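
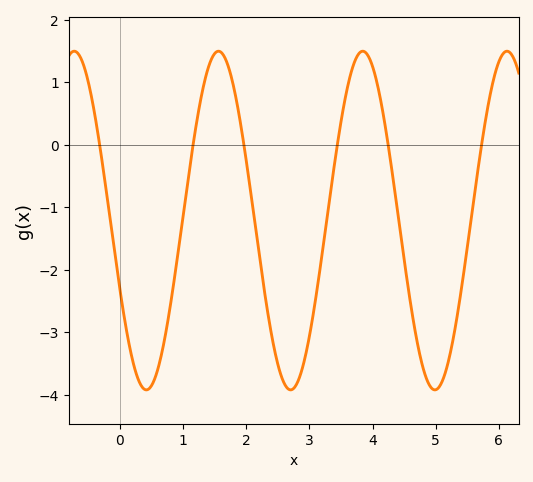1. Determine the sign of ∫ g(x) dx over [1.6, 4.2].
negative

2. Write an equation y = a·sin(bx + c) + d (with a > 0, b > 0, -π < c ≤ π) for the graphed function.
y = 2.71sin(2.8x - 2.7) - 1.21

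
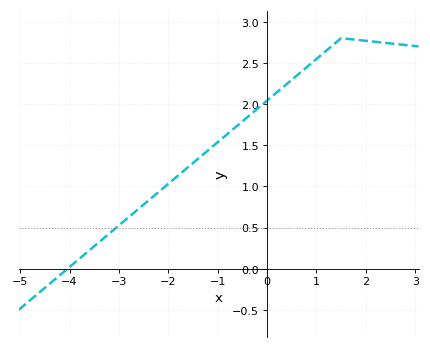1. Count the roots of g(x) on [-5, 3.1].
1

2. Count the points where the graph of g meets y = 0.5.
1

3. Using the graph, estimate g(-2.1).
0.981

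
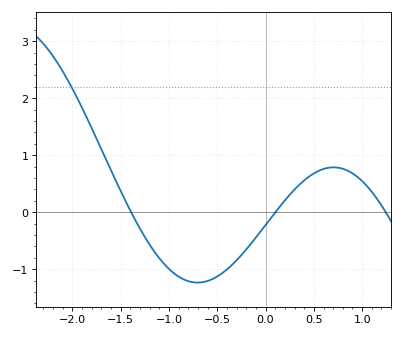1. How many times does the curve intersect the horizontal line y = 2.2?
1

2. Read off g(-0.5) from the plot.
-1.13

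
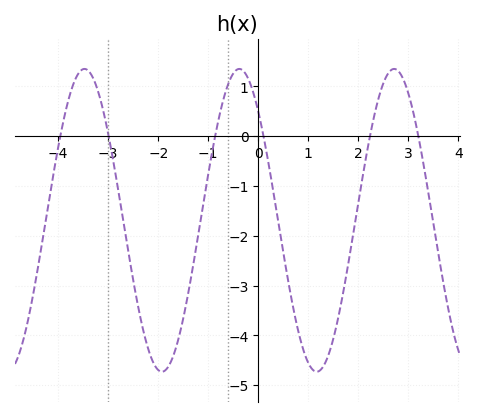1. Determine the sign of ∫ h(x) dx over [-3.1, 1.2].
negative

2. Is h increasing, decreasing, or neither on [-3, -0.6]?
neither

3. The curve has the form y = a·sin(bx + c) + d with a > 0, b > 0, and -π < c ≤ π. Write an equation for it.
y = 3.04sin(2x + 2.3) - 1.69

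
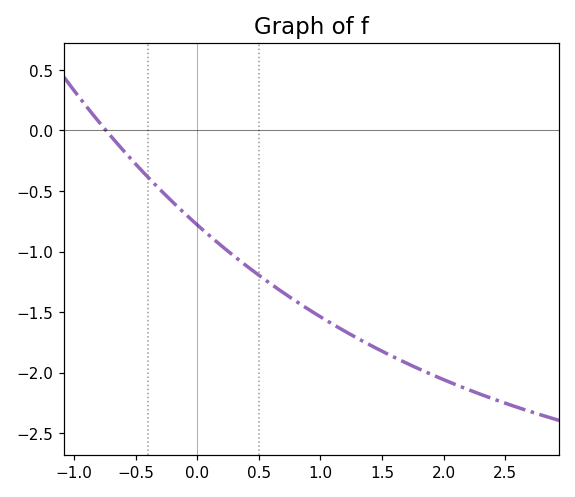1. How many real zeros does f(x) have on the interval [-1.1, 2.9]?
1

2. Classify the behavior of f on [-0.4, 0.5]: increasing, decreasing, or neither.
decreasing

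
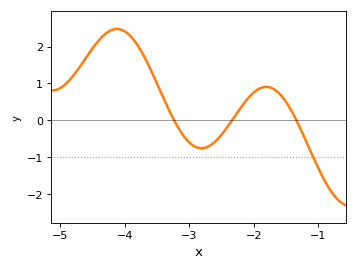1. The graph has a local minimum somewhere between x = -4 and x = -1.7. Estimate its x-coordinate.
-2.81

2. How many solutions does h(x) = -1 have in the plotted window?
1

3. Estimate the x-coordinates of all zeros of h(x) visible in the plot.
-3.23, -2.34, -1.34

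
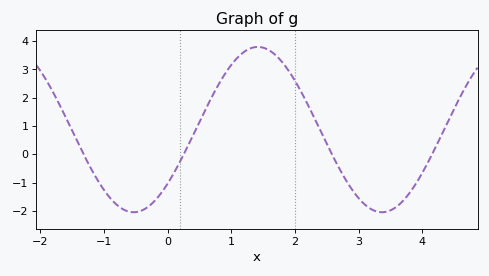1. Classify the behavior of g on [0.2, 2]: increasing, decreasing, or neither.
neither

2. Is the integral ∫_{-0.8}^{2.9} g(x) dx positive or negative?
positive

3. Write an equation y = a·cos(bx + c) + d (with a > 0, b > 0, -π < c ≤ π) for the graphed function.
y = 2.92cos(1.6x - 2.3) + 0.87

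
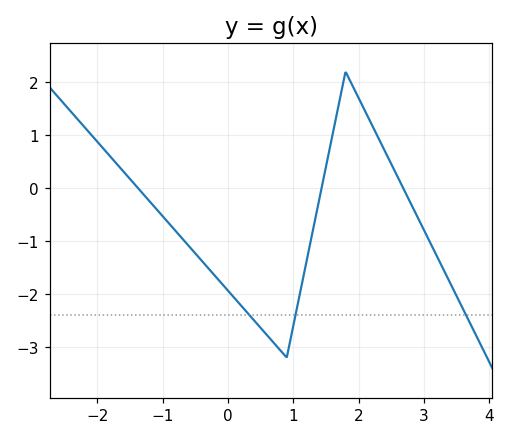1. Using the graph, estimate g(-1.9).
0.733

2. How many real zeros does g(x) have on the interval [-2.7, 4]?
3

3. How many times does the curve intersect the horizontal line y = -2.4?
3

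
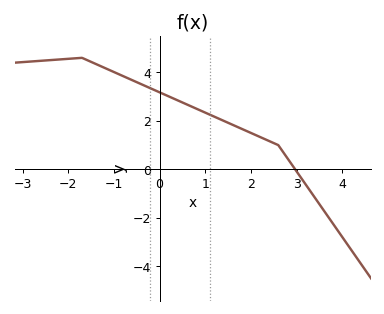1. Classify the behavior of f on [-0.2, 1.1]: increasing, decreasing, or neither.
decreasing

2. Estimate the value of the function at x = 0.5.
2.76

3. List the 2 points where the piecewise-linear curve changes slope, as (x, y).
(-1.7, 4.6); (2.6, 1)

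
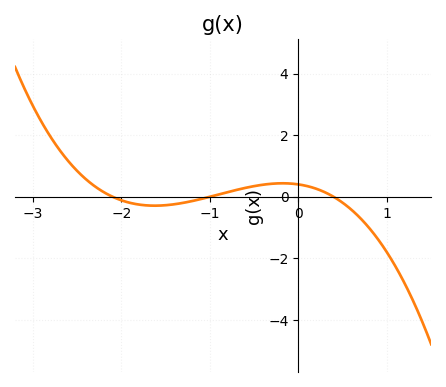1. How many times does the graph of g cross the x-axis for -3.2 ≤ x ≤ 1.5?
3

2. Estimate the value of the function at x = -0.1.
0.432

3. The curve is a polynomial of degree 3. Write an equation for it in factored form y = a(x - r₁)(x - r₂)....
y = -0.48(x + 2.1)(x + 1)(x - 0.4)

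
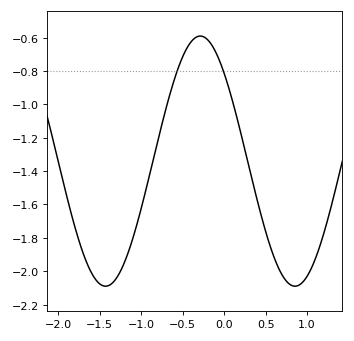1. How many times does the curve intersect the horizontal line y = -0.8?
2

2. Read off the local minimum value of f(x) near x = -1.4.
-2.08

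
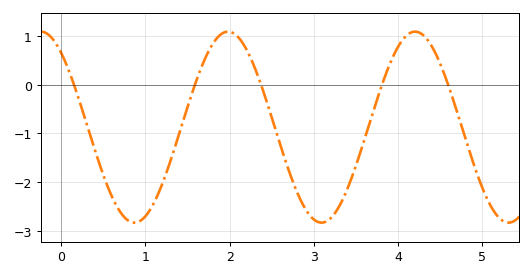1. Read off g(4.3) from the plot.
1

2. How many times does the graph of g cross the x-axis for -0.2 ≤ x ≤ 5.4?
5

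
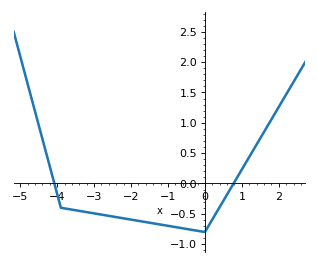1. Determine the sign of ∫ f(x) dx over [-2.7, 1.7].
negative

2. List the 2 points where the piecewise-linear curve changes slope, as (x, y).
(-3.9, -0.4); (0, -0.8)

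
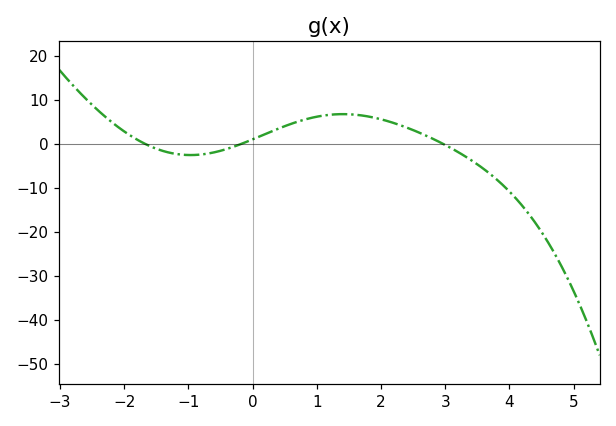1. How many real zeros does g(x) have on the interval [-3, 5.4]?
3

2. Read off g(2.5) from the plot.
3.13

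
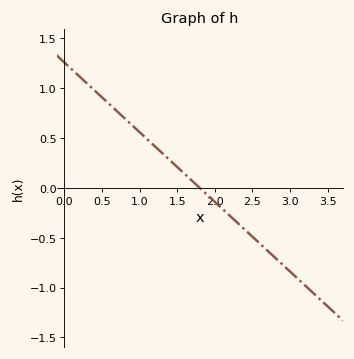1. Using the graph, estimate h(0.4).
1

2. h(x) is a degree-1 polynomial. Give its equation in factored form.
y = -0.7(x - 1.8)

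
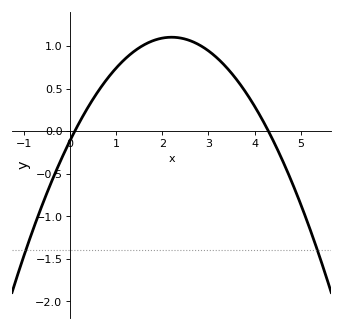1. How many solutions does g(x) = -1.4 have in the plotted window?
2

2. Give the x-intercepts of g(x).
0.1, 4.3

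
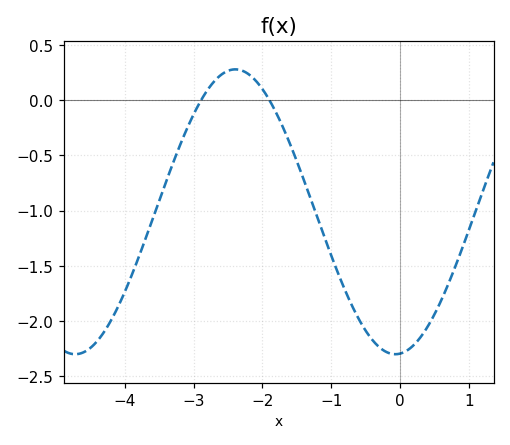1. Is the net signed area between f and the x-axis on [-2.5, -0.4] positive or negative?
negative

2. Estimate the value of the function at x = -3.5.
-0.9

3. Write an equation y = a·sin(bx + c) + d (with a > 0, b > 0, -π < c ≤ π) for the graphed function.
y = 1.29sin(1.4x - 1.5) - 1.01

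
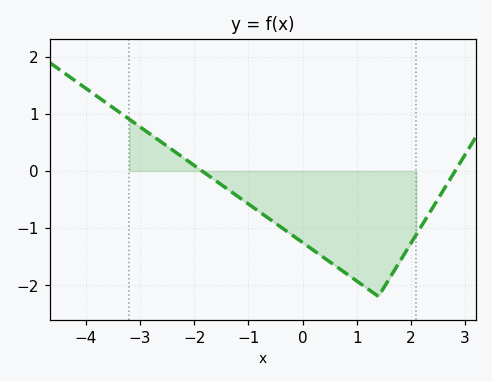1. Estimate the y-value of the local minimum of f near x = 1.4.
-2.2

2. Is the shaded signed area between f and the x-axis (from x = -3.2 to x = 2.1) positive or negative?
negative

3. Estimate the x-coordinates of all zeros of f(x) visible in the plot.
-1.8, 2.8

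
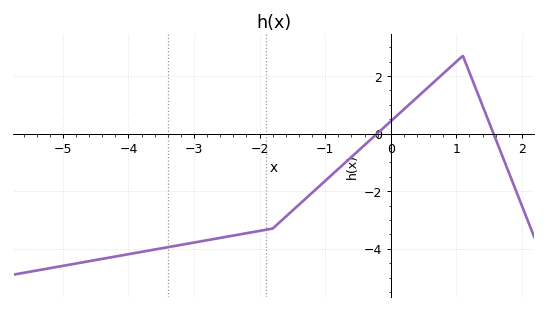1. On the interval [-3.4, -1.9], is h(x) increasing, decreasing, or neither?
increasing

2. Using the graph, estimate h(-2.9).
-3.75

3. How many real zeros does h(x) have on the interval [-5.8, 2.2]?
2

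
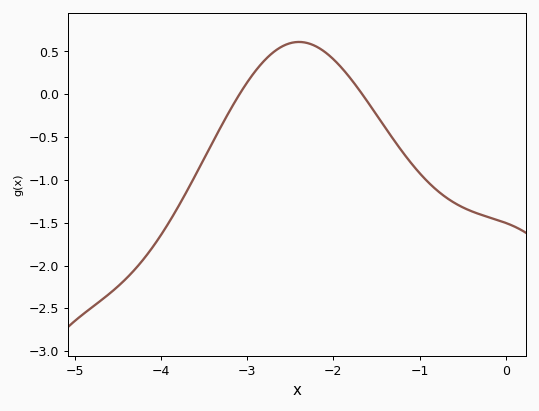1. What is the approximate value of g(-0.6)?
-1.25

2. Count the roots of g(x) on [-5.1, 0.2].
2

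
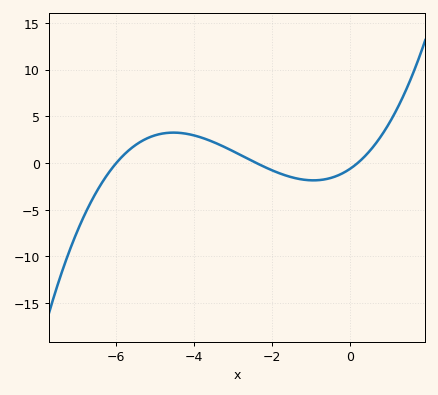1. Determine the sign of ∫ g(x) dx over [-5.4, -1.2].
positive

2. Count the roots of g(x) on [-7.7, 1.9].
3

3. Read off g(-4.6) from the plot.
3.5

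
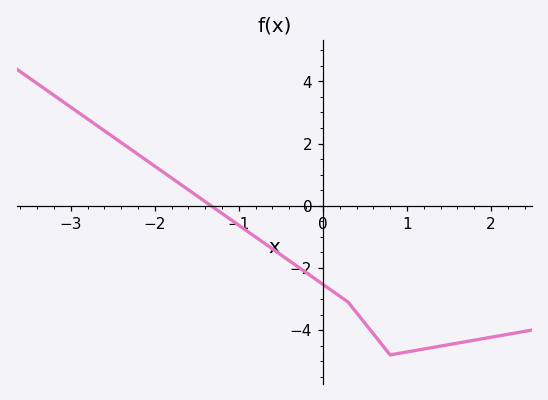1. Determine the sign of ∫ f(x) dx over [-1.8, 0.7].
negative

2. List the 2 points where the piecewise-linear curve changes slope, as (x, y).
(0.3, -3.1); (0.8, -4.8)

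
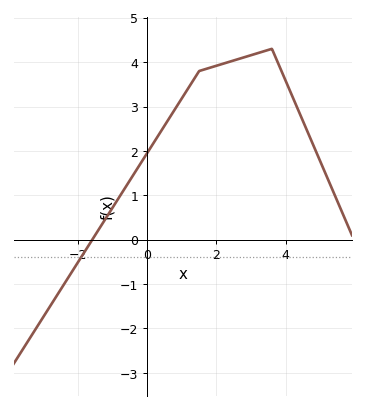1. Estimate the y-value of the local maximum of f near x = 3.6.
4.3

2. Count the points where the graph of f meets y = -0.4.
1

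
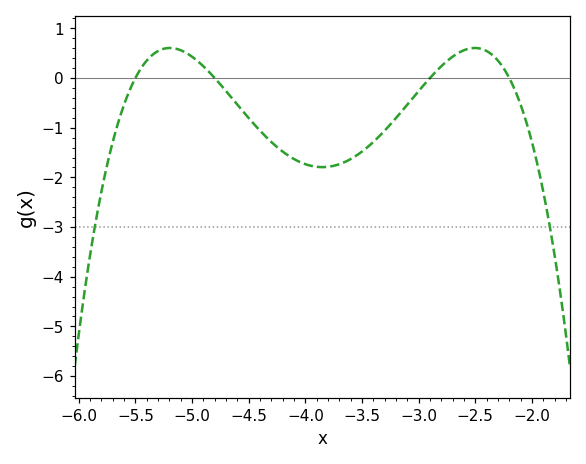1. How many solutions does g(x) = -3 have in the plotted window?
2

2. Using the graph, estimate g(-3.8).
-1.8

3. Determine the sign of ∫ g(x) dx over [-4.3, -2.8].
negative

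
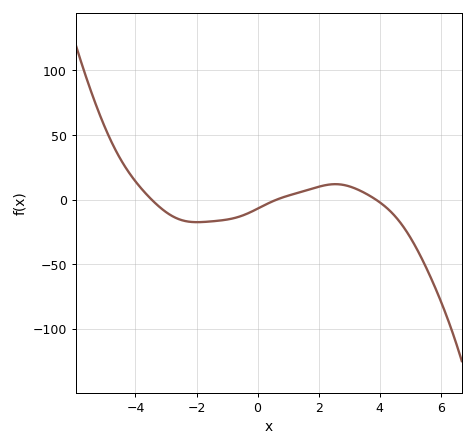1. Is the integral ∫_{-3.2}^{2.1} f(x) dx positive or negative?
negative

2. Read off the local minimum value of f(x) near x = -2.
-20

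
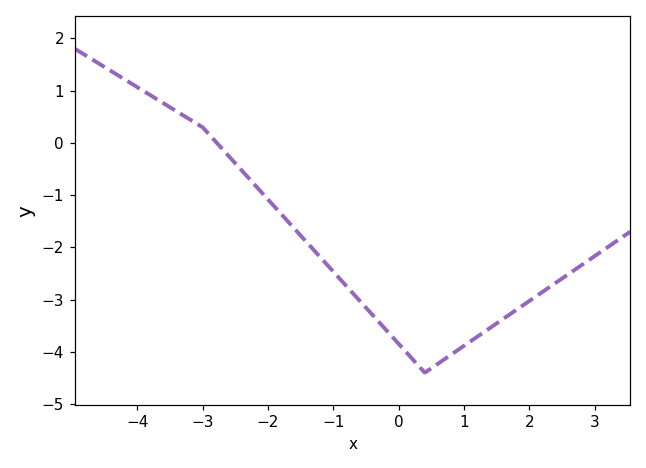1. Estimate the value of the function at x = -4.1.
1.14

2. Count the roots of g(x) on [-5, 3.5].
1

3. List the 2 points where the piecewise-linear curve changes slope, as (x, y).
(-3, 0.3); (0.4, -4.4)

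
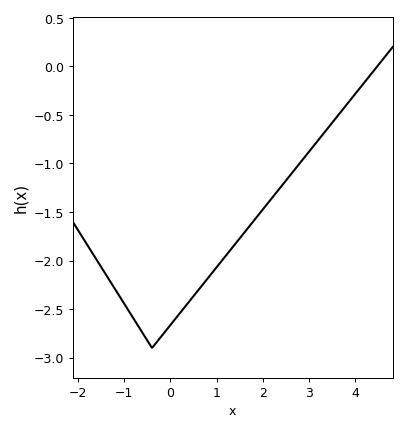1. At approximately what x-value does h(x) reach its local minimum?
-0.4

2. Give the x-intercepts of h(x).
4.5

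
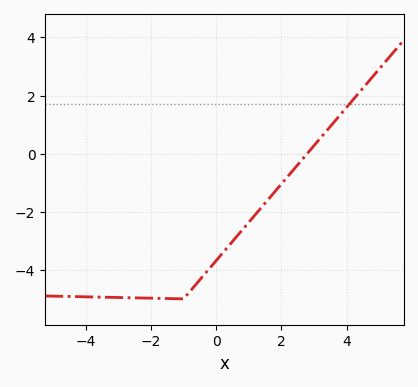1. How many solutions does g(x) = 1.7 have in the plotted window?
1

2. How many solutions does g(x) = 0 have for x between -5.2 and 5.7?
1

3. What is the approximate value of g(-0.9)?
-4.8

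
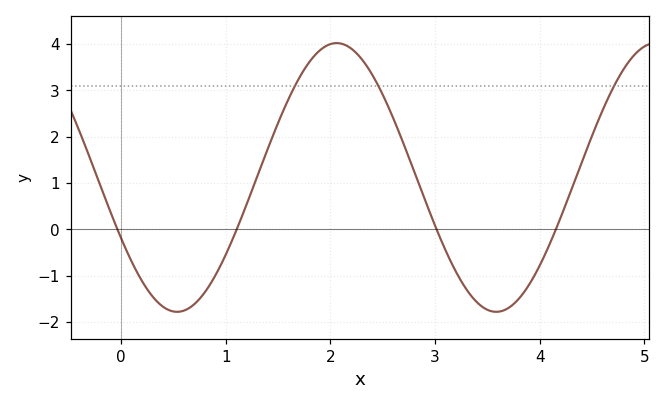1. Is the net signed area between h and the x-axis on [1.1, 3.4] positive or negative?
positive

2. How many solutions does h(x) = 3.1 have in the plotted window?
3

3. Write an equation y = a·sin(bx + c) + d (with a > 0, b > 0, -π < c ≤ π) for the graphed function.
y = 2.9sin(2.06x - 2.67) + 1.12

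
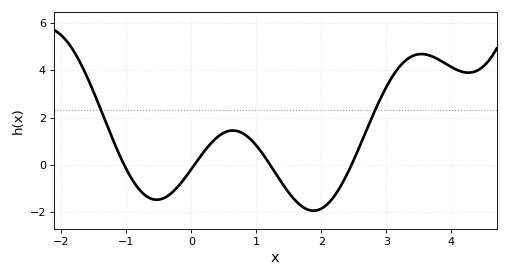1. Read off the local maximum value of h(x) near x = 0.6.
1.45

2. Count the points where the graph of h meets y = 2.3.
2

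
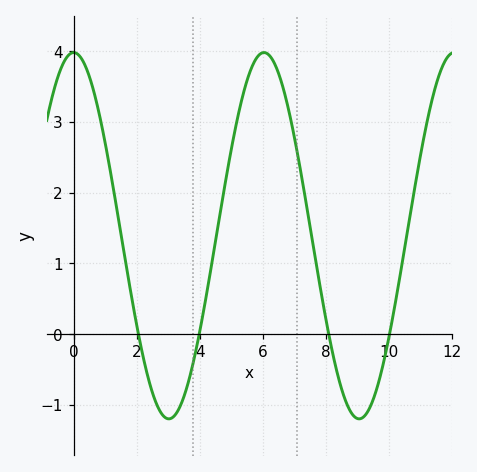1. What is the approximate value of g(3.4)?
-1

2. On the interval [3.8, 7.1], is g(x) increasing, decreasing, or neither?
neither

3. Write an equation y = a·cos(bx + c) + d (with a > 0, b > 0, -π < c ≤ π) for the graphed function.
y = 2.59cos(1x + 0) + 1.39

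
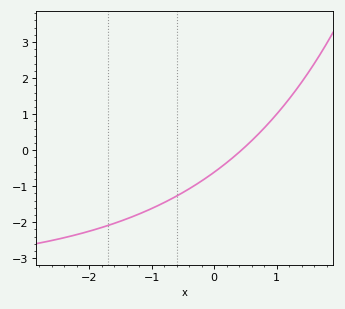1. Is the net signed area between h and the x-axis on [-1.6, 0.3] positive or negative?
negative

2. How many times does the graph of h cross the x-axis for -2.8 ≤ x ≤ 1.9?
1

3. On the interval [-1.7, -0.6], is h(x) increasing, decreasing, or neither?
increasing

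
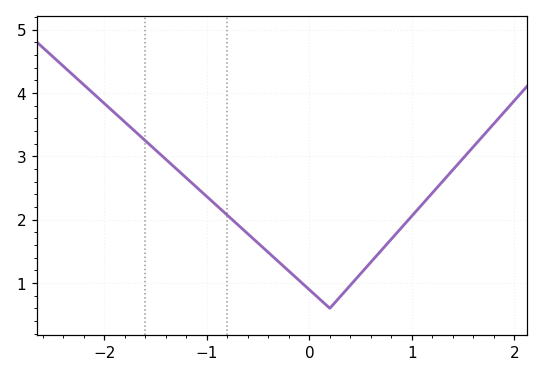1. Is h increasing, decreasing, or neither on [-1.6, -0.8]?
decreasing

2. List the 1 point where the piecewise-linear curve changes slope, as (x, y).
(0.2, 0.6)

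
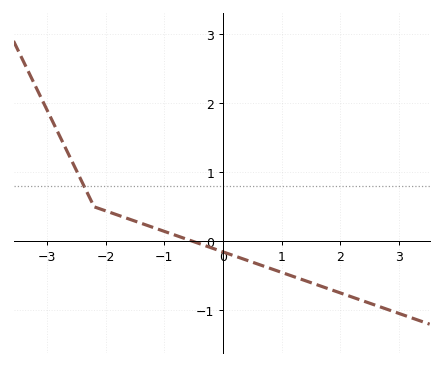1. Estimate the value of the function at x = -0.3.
-0.1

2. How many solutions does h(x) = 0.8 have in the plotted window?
1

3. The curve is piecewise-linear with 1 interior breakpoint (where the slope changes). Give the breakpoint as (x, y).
(-2.2, 0.5)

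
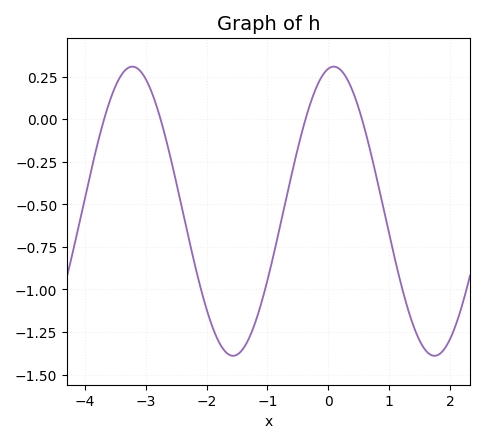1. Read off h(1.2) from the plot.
-0.98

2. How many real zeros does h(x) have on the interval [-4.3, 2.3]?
4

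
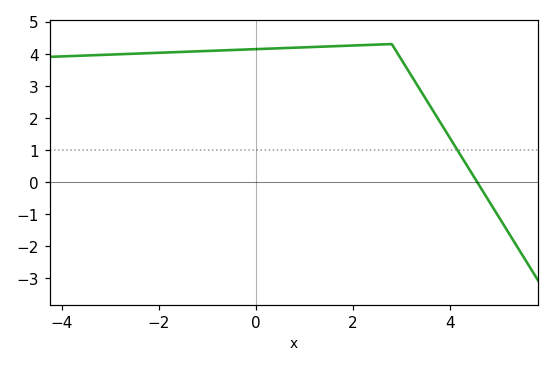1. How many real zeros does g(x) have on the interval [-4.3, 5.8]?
1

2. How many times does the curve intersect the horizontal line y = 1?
1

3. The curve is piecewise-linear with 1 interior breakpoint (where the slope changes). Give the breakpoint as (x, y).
(2.8, 4.3)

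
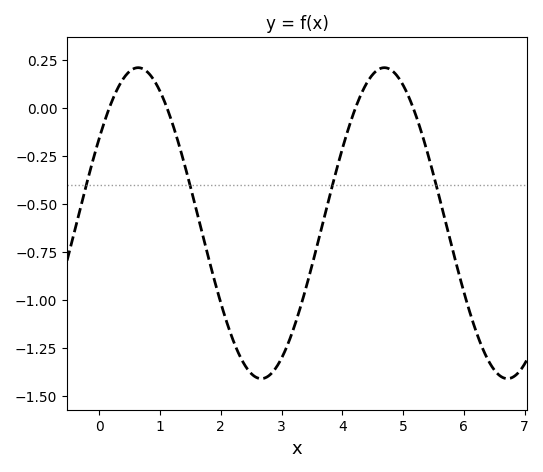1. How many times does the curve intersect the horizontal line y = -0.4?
4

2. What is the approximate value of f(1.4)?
-0.292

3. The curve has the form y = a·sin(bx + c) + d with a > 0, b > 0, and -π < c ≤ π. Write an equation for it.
y = 0.81sin(1.55x + 0.582) - 0.6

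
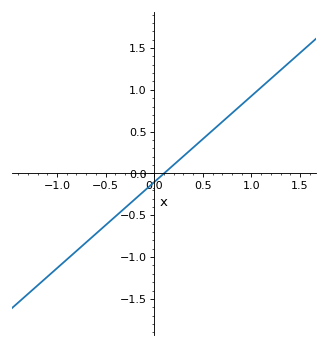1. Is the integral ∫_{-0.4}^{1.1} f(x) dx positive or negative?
positive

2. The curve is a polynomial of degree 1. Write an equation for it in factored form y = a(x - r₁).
y = 1.03(x - 0.1)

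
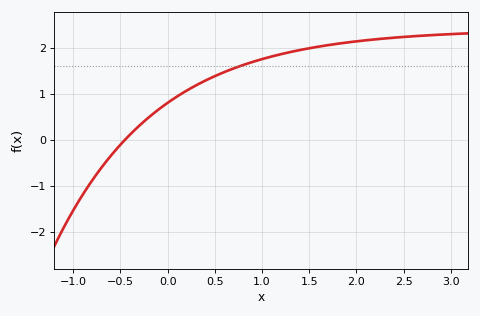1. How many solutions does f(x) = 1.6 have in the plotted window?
1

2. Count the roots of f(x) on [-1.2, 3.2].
1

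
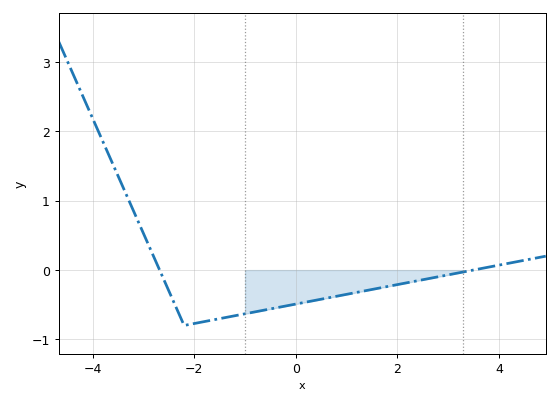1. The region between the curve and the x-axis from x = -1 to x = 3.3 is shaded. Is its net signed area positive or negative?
negative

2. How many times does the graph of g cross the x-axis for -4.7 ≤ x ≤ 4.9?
2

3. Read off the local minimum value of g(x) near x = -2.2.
-0.8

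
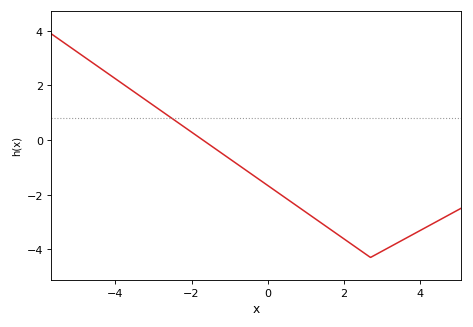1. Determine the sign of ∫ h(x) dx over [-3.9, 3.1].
negative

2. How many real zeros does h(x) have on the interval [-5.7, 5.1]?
1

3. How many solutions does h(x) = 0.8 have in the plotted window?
1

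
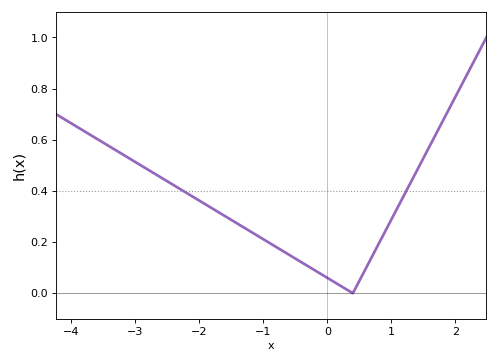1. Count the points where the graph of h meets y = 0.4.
2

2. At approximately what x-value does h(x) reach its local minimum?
0.4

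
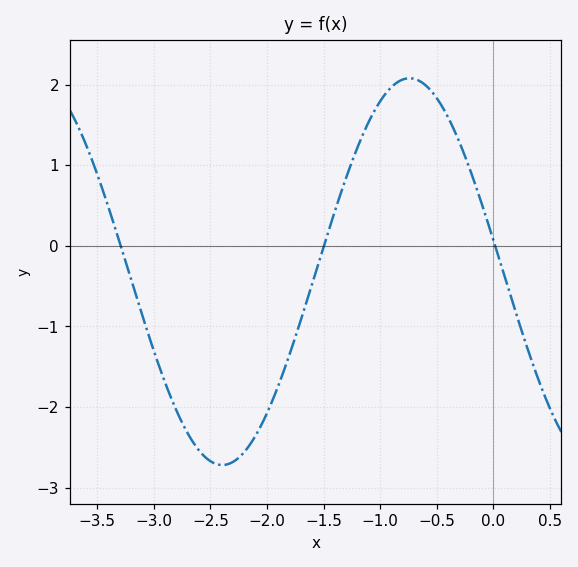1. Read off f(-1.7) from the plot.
-0.914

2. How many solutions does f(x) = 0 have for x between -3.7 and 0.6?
3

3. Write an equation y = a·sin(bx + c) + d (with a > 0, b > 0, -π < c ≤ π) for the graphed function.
y = 2.4sin(1.9x + 2.98) - 0.32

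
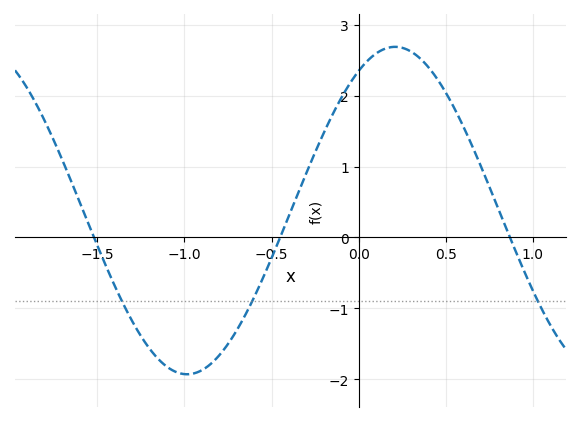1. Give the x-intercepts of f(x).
-1.5, -0.45, 0.85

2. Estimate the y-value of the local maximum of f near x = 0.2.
2.7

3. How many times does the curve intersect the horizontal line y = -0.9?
3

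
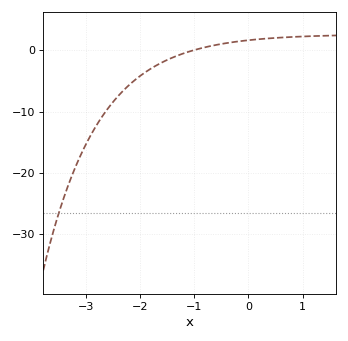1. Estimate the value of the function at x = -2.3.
-7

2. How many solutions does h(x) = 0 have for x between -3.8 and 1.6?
1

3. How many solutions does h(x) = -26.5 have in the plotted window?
1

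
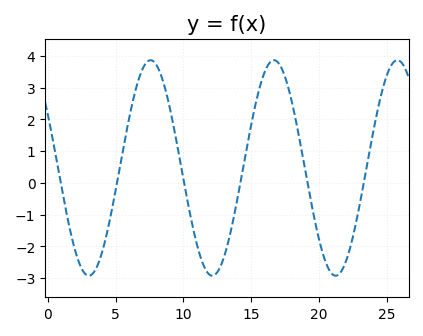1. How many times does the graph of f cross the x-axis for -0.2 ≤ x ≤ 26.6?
6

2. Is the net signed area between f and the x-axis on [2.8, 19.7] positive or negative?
positive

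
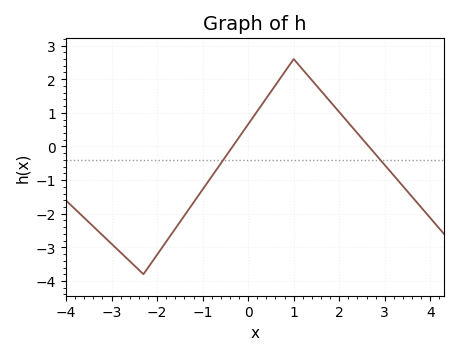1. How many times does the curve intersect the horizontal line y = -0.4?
2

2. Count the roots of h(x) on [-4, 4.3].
2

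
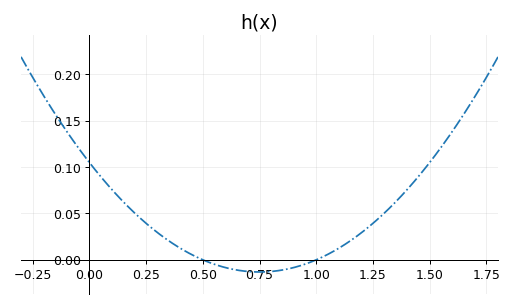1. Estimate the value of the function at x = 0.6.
-0.008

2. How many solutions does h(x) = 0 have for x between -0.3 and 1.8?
2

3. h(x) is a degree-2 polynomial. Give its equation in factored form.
y = 0.21(x - 0.5)(x - 1)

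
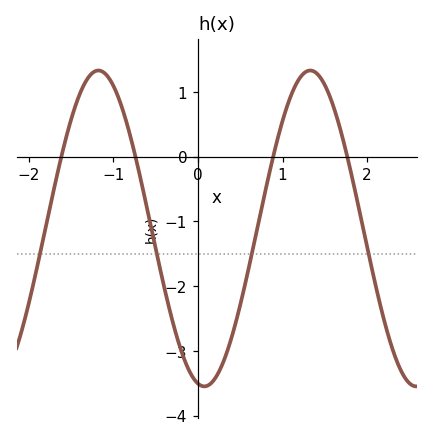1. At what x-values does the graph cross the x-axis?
-1.61, -0.738, 0.89, 1.76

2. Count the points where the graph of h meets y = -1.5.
4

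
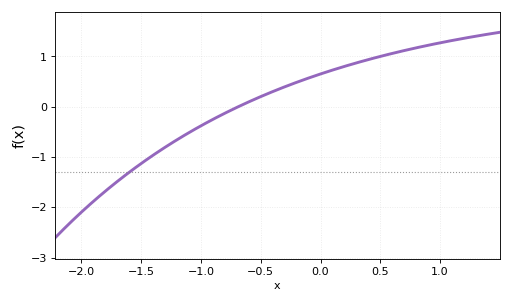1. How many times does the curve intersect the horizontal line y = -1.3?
1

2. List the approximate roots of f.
-0.7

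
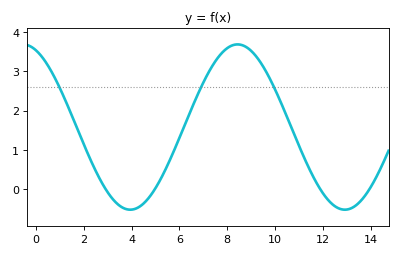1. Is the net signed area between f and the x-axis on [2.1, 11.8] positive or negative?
positive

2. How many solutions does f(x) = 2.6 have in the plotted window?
3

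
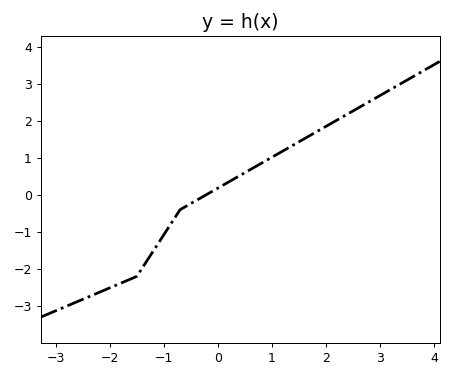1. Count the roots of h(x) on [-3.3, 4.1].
1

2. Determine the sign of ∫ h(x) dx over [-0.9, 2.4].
positive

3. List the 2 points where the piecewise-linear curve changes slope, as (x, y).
(-1.5, -2.2); (-0.7, -0.4)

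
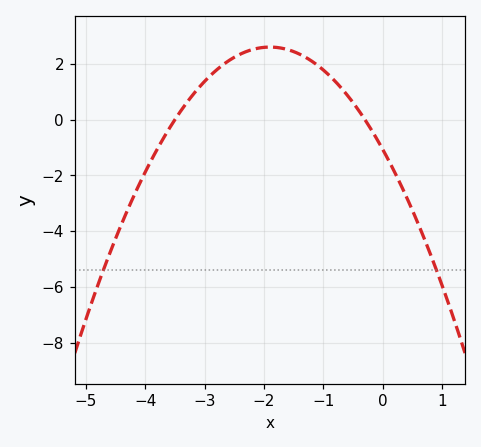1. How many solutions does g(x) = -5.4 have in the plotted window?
2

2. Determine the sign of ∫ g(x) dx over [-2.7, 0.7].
positive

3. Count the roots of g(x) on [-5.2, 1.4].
2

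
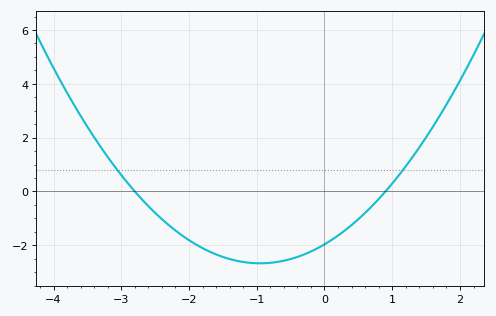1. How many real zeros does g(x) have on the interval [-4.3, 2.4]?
2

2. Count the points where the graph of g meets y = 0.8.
2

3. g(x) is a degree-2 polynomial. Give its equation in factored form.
y = 0.78(x + 2.8)(x - 0.9)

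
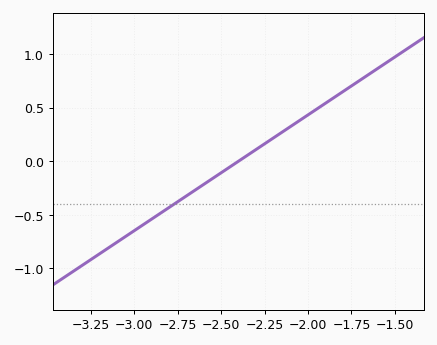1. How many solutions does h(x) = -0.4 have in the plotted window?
1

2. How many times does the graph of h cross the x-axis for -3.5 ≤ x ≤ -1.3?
1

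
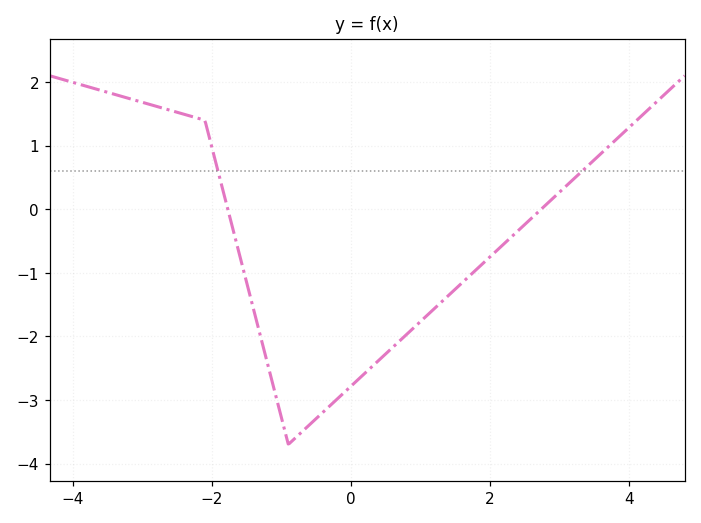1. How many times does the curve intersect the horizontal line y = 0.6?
2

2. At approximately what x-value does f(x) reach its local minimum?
-0.8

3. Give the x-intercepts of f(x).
-1.8, 2.8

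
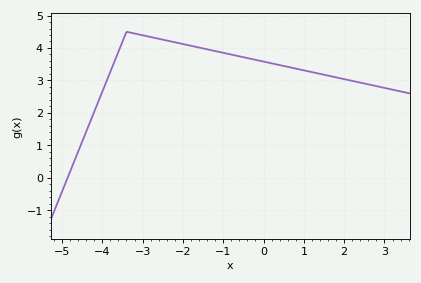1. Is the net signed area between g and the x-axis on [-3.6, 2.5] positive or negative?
positive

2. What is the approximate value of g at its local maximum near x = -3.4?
4.5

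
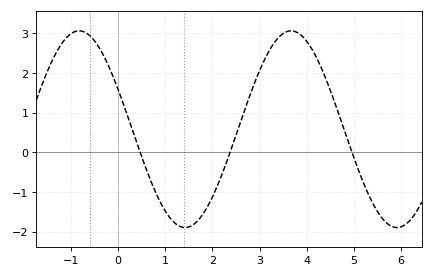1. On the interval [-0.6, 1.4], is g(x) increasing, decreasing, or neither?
decreasing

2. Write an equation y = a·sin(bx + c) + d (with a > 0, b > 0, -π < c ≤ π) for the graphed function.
y = 2.48sin(1.4x + 2.72) + 0.58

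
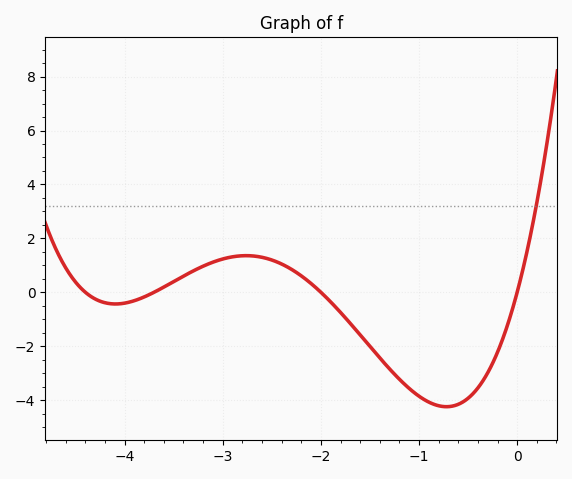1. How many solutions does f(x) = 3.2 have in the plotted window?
1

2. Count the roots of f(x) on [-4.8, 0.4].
4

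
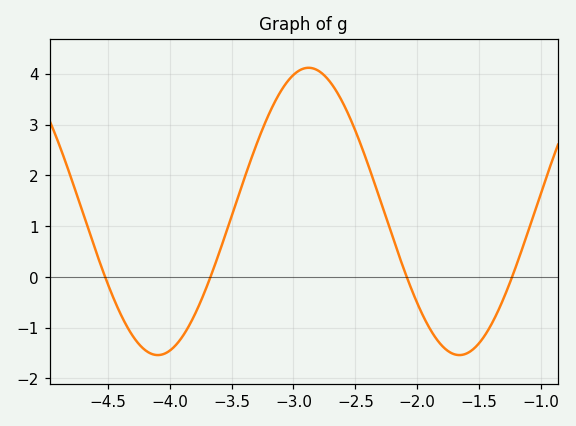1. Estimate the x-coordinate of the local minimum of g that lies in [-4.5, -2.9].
-4.1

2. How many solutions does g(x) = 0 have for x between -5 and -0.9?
4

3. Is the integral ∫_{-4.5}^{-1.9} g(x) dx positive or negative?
positive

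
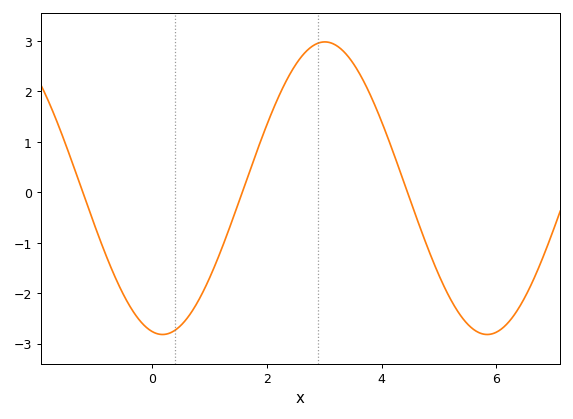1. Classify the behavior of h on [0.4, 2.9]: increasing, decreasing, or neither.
increasing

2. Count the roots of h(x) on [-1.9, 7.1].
3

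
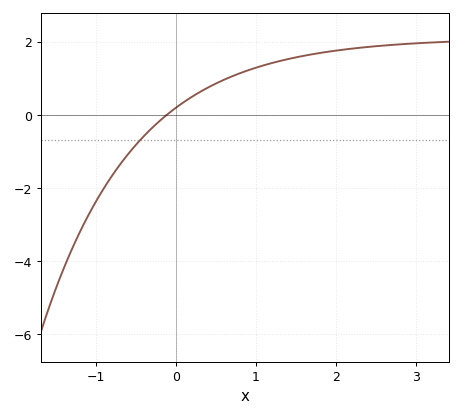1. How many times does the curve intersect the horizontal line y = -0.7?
1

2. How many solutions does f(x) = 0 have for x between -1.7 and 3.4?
1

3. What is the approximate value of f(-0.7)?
-1.4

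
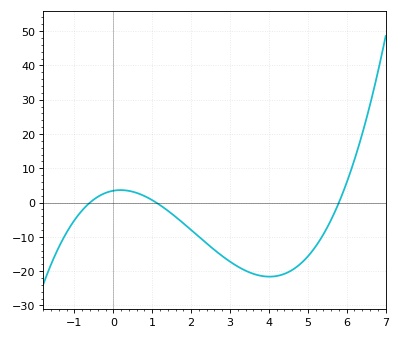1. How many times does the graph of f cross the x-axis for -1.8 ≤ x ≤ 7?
3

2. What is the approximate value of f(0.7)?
2.39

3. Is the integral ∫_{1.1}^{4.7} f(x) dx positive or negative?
negative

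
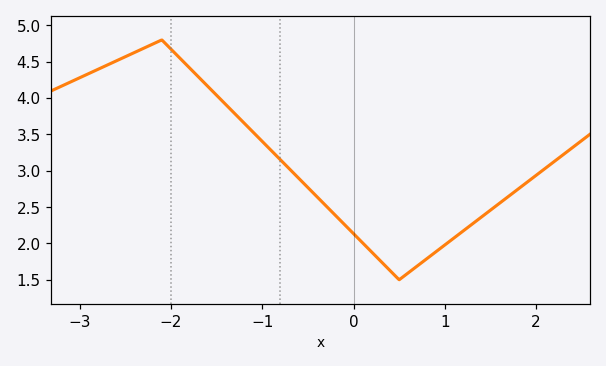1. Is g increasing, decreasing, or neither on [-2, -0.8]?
decreasing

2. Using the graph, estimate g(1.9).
2.85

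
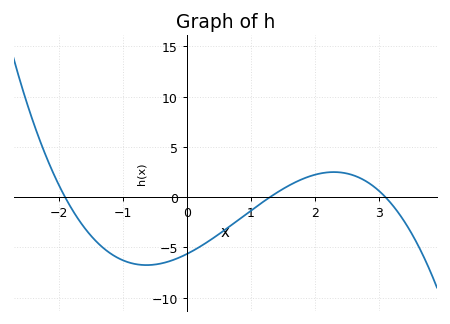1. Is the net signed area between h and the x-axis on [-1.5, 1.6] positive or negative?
negative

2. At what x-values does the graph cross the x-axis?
-1.9, 1.3, 3.1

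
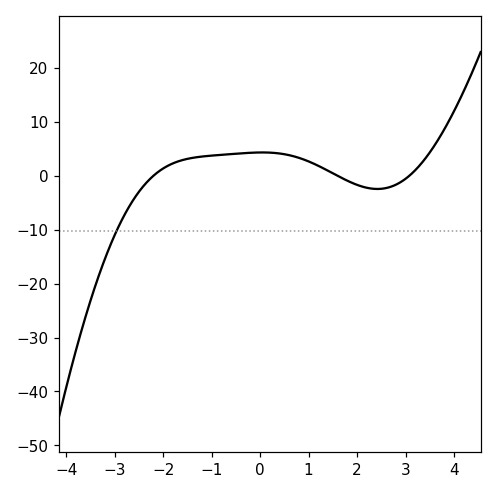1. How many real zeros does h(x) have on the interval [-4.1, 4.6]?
3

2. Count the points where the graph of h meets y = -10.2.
1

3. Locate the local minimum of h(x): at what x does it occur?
2.4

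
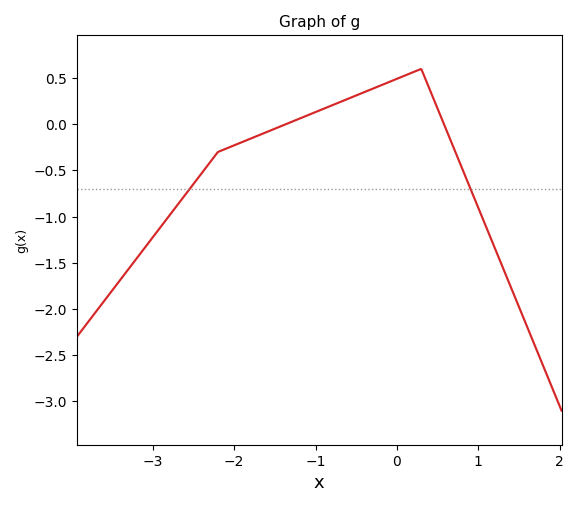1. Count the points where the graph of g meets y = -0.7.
2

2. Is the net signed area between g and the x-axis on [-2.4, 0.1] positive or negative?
positive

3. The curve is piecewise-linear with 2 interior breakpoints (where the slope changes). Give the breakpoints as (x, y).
(-2.2, -0.3); (0.3, 0.6)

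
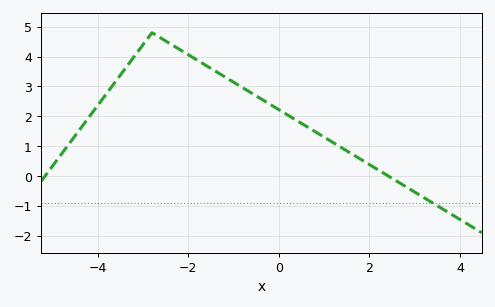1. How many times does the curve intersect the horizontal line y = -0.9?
1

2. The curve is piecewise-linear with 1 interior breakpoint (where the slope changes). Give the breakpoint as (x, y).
(-2.8, 4.8)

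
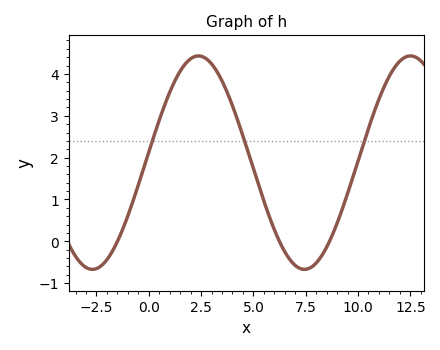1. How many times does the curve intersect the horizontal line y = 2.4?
3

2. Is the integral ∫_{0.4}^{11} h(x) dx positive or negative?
positive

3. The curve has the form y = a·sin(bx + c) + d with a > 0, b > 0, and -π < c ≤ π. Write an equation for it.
y = 2.55sin(0.62x + 0.1) + 1.88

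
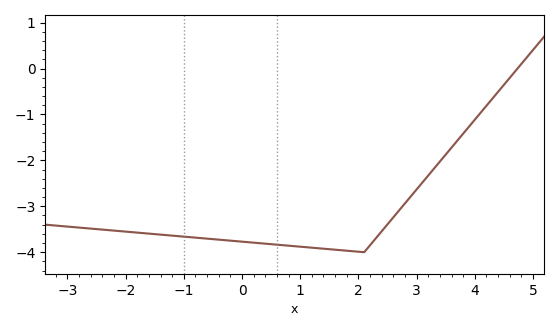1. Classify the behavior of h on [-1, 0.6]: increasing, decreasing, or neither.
decreasing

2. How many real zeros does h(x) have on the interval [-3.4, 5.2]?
1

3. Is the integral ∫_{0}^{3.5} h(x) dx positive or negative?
negative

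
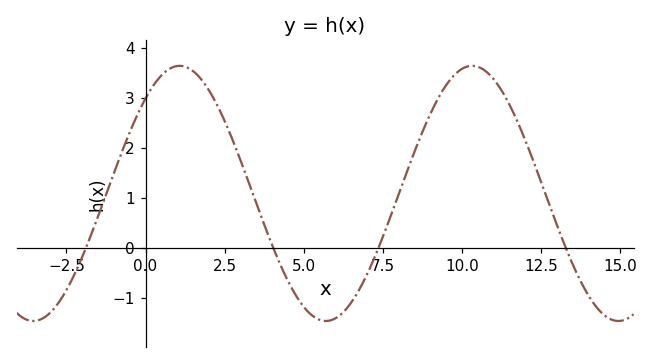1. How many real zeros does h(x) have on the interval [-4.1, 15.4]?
4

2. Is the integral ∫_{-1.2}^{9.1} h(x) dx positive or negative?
positive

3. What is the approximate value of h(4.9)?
-1.1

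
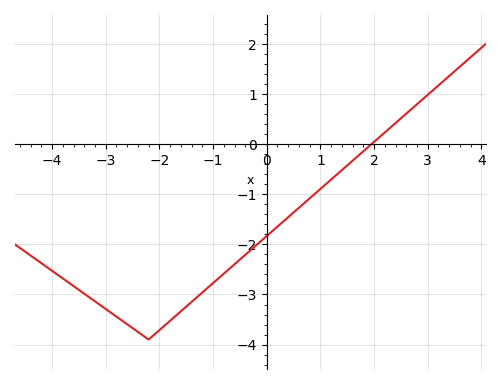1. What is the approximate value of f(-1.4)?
-3.1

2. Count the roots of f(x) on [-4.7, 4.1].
1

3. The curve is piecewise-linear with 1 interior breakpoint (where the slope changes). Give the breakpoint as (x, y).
(-2.2, -3.9)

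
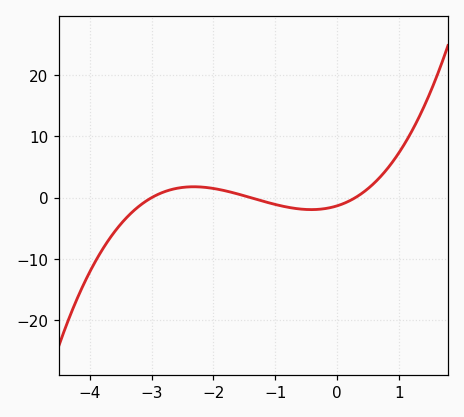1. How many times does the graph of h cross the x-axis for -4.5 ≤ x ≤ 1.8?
3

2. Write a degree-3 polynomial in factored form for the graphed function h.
y = 1.08(x + 3)(x + 1.4)(x - 0.3)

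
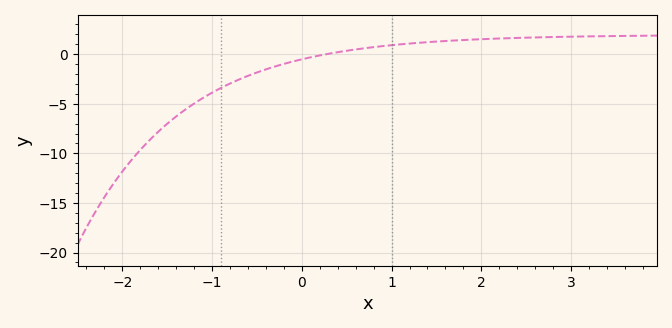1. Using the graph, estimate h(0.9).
0.811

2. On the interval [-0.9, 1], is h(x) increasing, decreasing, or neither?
increasing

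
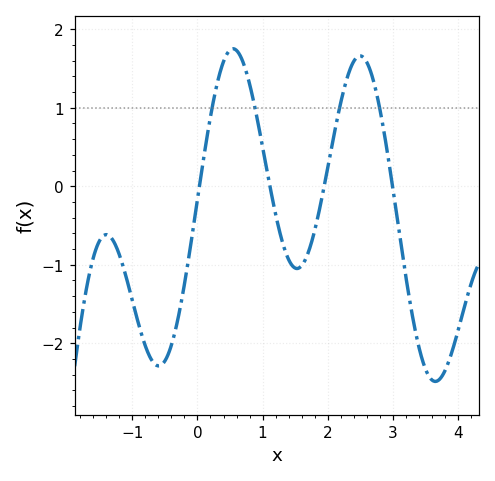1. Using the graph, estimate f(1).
0.5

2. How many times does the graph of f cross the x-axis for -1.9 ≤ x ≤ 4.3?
4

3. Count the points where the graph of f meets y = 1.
4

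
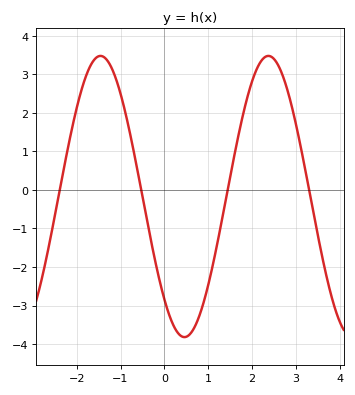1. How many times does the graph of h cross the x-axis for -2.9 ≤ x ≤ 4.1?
4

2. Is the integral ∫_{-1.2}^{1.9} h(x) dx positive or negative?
negative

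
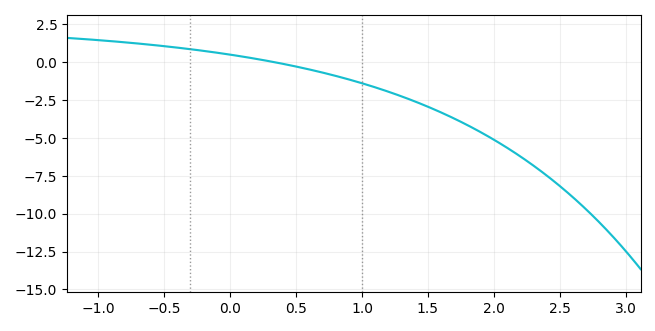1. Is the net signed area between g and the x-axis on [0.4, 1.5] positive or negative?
negative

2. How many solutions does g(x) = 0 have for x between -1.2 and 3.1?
1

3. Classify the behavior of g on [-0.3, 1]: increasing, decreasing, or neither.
decreasing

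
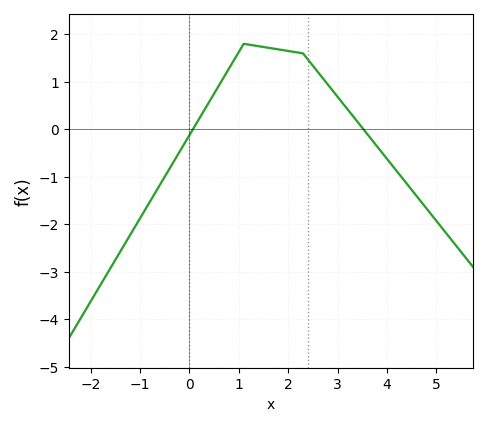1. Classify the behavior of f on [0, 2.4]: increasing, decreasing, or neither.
neither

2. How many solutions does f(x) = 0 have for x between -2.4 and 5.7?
2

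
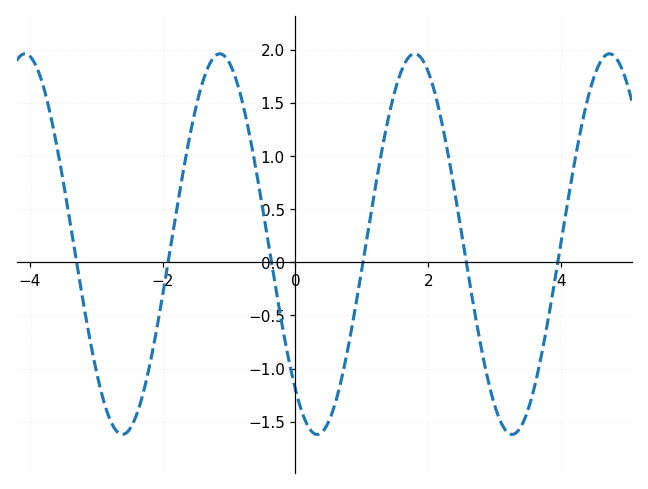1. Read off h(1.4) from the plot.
1.36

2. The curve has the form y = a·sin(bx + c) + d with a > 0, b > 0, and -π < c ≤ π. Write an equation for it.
y = 1.79sin(2.14x - 2.27) + 0.17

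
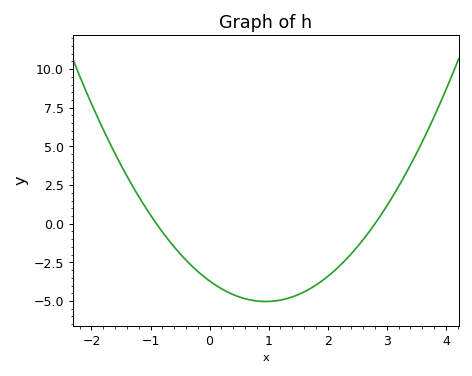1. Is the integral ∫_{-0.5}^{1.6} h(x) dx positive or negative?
negative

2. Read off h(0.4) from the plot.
-4.59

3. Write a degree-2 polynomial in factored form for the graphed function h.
y = 1.47(x + 0.9)(x - 2.8)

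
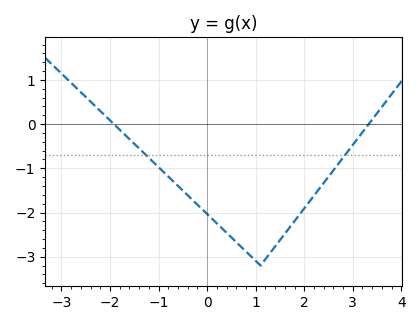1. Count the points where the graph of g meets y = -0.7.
2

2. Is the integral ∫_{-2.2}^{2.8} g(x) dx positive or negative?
negative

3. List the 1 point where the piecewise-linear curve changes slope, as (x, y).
(1.1, -3.2)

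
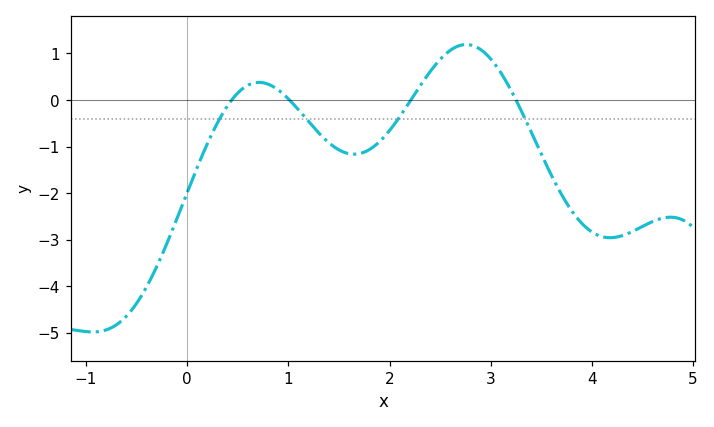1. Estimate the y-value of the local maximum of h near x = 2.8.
1.2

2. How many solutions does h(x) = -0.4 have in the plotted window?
4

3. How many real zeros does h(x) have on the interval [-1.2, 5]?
4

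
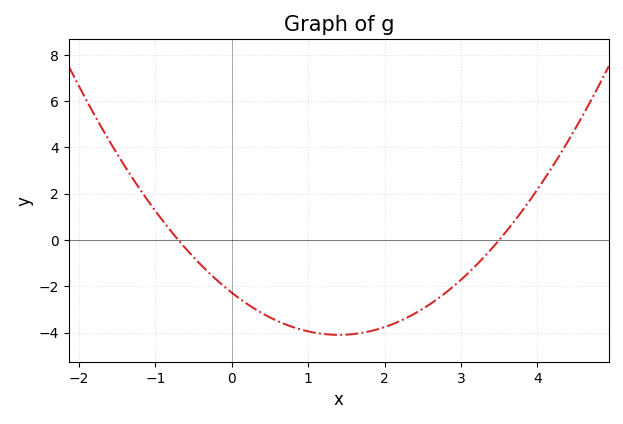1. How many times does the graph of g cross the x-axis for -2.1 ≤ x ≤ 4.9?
2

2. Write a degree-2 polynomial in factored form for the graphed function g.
y = 0.93(x + 0.7)(x - 3.5)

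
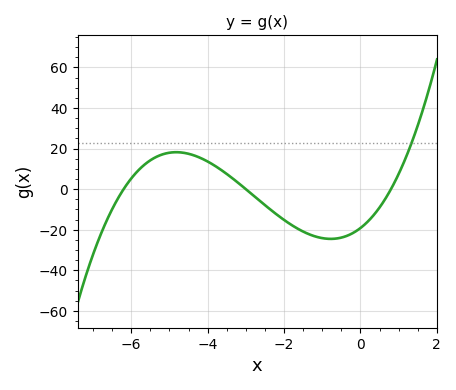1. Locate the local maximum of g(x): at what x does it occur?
-4.8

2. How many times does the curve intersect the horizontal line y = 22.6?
1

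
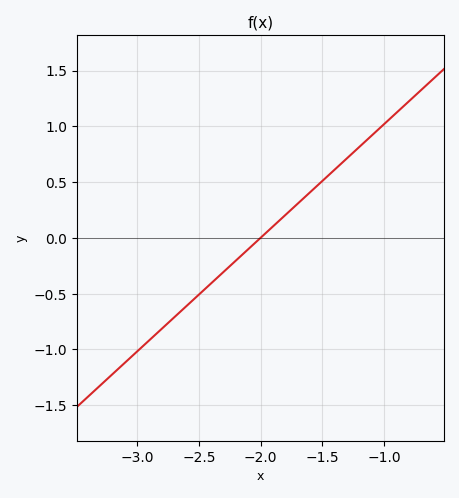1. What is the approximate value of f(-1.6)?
0.408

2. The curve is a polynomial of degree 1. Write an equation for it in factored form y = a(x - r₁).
y = 1.02(x + 2)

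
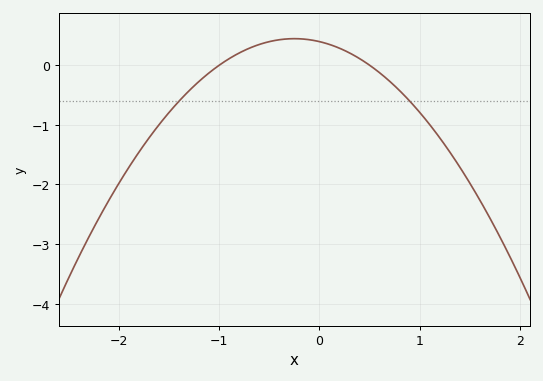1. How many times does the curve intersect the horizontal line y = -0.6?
2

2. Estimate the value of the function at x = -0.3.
0.442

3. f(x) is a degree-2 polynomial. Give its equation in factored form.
y = -0.79(x + 1)(x - 0.5)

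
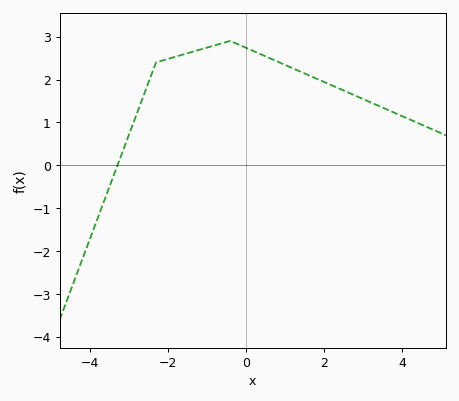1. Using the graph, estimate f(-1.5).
2.6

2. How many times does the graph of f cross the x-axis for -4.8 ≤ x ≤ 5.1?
1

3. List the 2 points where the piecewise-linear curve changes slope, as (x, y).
(-2.3, 2.4); (-0.4, 2.9)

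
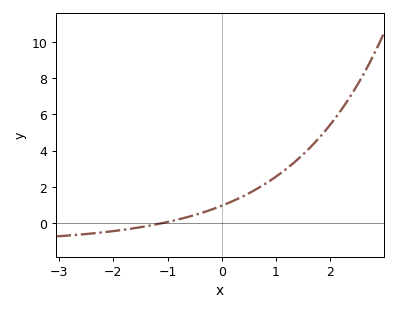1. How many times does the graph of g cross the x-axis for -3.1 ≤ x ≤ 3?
1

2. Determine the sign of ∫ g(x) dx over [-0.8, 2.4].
positive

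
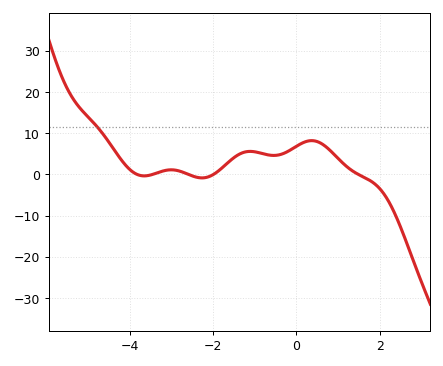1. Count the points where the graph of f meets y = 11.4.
1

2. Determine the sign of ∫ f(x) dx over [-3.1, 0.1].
positive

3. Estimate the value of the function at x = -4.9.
12.9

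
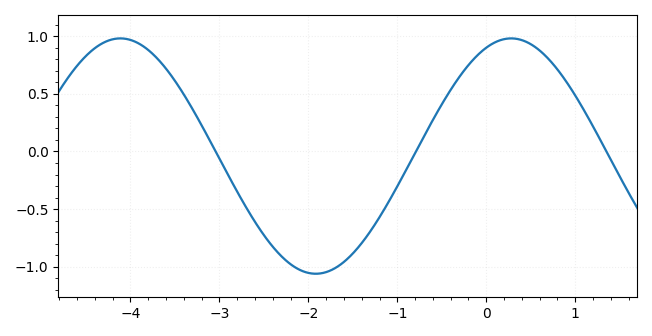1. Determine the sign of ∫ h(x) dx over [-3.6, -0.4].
negative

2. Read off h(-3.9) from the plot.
0.95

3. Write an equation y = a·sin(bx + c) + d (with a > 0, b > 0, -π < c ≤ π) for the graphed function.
y = 1.02sin(1.4x + 1.2) - 0.04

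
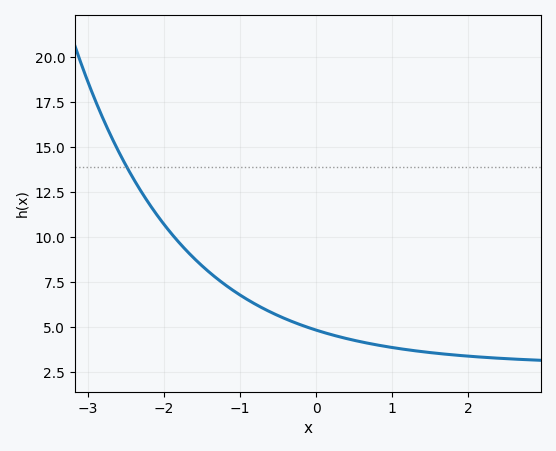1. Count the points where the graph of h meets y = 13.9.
1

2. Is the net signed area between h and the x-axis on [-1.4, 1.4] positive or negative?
positive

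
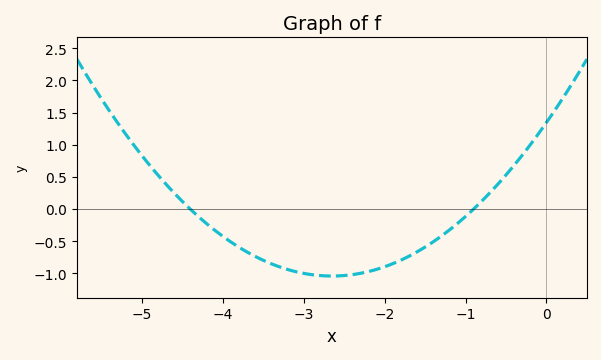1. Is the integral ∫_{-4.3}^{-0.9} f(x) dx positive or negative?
negative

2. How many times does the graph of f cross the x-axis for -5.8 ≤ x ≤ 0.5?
2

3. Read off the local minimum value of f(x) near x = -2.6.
-1.04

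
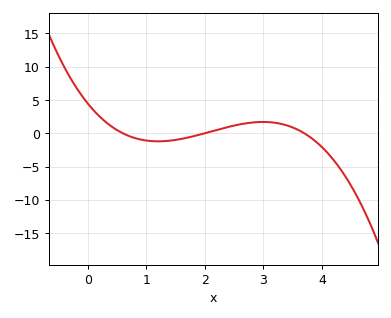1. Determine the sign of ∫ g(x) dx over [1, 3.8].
positive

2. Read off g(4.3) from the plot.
-5.16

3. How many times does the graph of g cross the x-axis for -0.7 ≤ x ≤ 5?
3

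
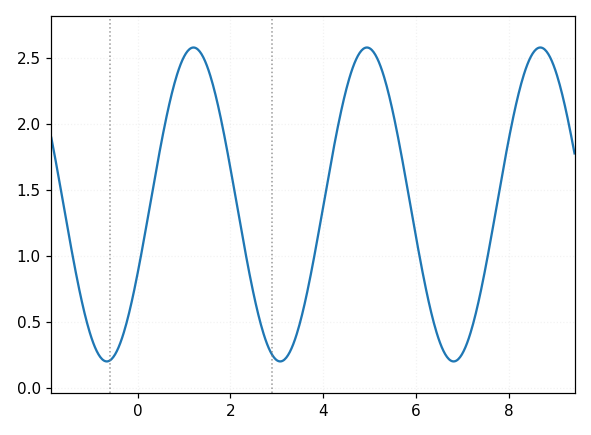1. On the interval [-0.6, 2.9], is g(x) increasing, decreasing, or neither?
neither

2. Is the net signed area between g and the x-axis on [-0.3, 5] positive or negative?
positive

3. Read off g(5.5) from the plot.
2.1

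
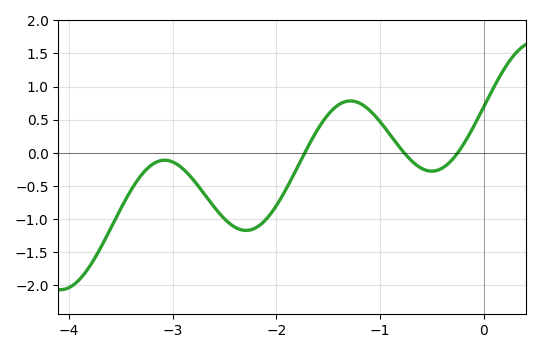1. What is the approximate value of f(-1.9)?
-0.528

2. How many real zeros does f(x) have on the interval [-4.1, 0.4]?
3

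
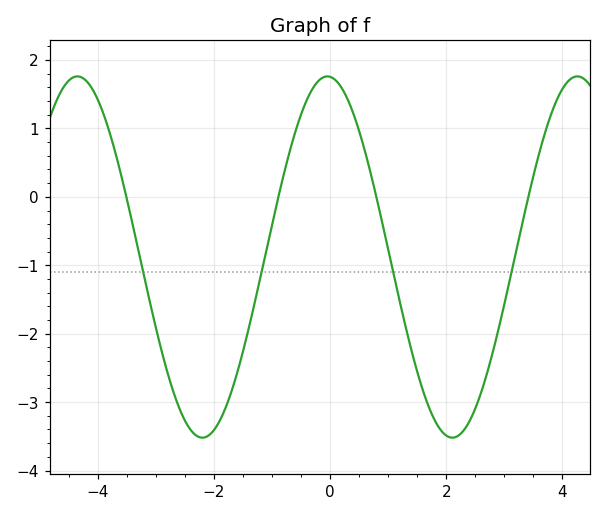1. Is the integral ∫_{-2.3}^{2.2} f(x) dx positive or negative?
negative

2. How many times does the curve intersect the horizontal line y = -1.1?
4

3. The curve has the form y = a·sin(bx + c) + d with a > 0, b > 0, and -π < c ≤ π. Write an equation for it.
y = 2.64sin(1.46x + 1.64) - 0.88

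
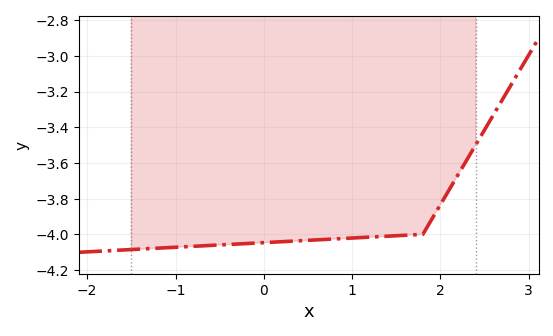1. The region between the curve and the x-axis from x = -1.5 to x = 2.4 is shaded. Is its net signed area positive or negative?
negative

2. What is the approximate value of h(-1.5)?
-4.08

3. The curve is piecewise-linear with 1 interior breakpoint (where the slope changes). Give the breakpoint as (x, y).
(1.8, -4)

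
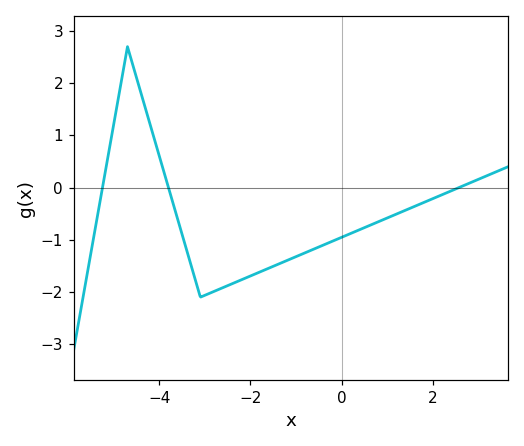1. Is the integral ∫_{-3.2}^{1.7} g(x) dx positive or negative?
negative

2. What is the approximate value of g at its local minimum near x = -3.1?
-2.1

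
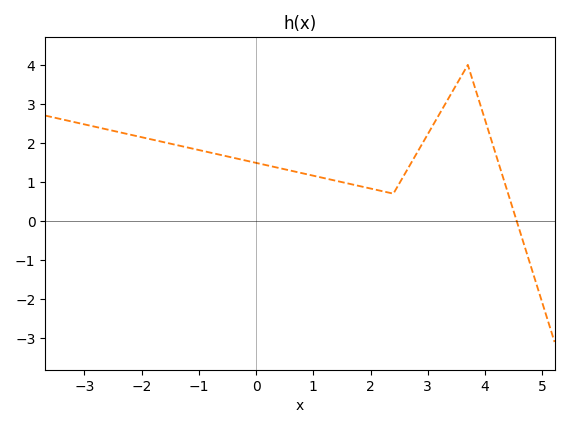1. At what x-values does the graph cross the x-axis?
4.6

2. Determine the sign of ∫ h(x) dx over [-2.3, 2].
positive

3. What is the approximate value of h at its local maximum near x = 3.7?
4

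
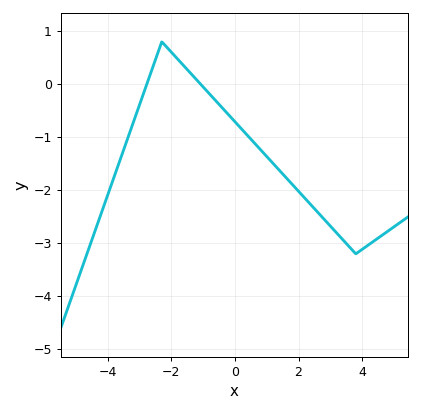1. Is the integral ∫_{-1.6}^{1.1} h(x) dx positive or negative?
negative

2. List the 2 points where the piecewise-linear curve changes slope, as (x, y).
(-2.3, 0.8); (3.8, -3.2)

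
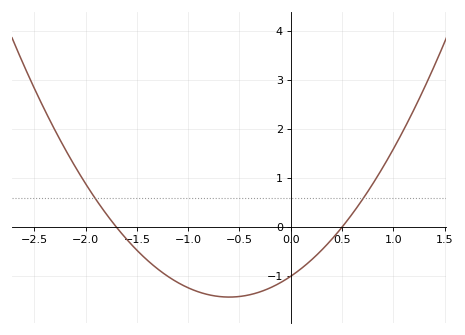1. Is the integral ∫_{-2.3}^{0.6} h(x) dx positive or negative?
negative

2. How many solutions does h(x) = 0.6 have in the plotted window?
2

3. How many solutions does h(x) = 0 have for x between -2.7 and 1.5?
2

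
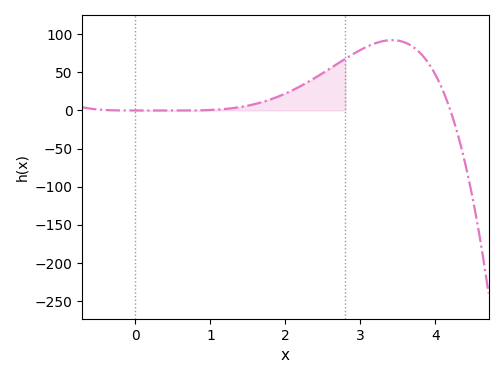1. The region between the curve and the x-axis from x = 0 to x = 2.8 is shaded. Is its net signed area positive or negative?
positive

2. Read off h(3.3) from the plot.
90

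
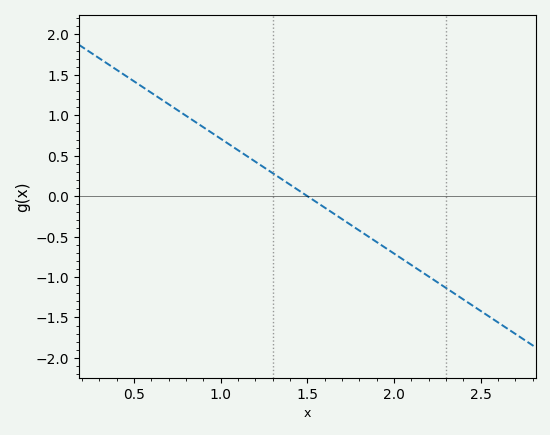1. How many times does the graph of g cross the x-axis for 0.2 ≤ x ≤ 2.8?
1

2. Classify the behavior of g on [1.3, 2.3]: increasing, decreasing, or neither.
decreasing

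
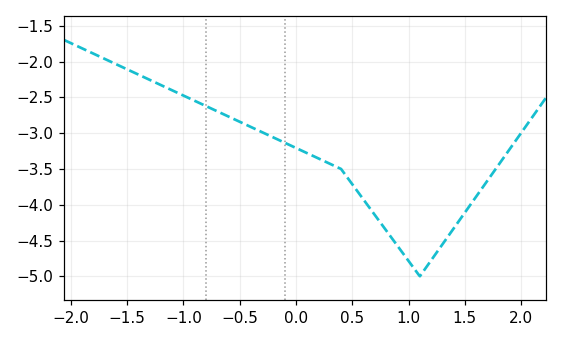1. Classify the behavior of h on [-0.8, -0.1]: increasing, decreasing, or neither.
decreasing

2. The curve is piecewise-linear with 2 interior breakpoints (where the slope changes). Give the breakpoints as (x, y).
(0.4, -3.5); (1.1, -5)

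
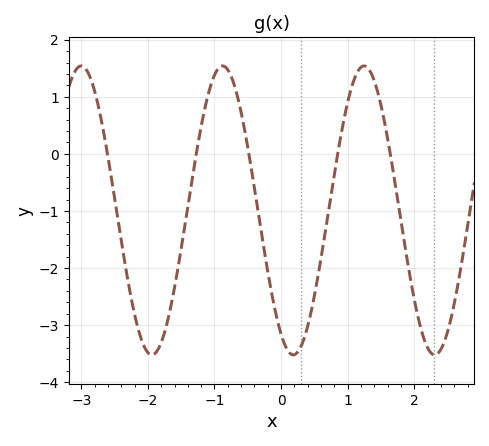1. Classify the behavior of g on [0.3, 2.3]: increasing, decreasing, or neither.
neither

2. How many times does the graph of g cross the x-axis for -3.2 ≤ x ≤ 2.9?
5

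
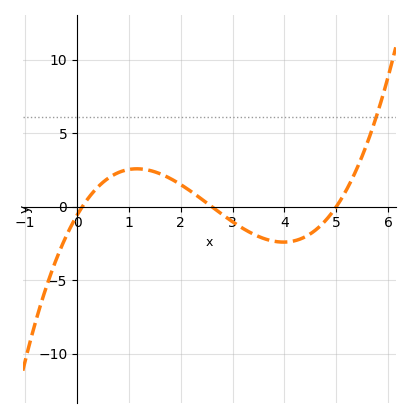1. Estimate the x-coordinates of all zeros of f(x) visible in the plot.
0.1, 2.6, 5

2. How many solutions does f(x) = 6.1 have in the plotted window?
1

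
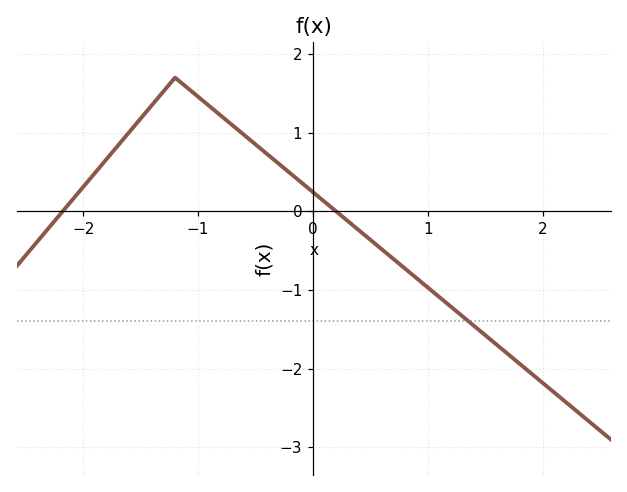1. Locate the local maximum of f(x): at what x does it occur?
-1.2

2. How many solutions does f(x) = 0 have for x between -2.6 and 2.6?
2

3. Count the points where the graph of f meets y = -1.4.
1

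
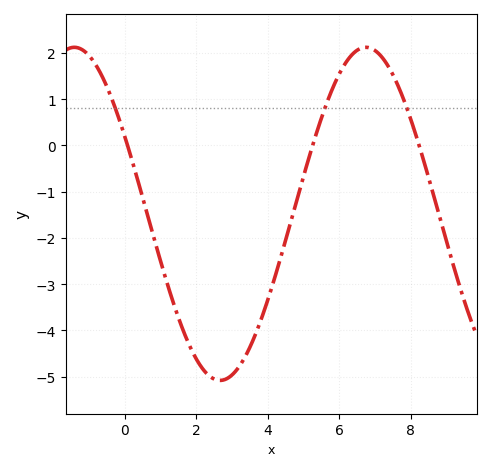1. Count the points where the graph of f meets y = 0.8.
3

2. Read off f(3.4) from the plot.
-4.52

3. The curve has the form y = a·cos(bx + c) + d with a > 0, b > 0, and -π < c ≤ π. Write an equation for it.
y = 3.6cos(0.77x + 1.09) - 1.48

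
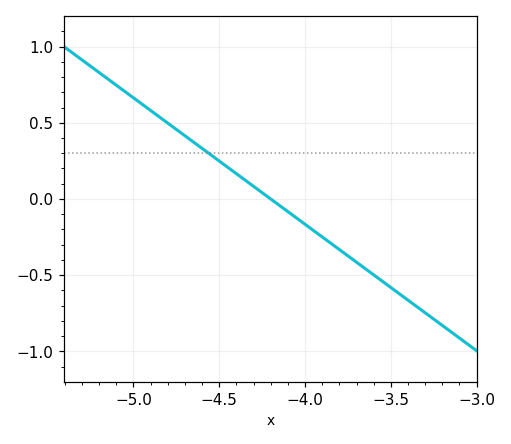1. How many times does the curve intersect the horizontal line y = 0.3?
1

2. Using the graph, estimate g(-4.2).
0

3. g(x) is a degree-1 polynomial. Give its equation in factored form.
y = -0.83(x + 4.2)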